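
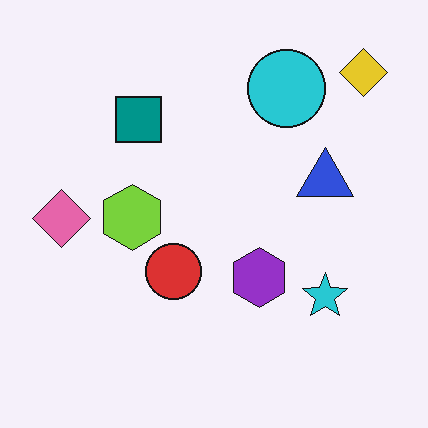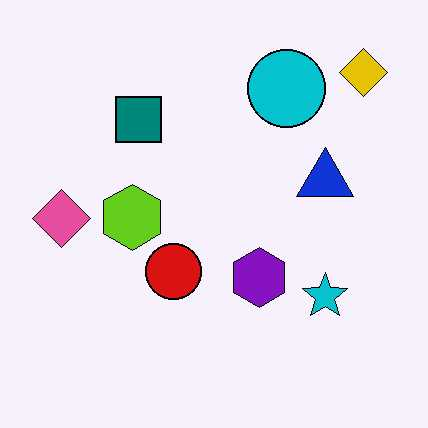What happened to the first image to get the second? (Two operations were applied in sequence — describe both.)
The image was given slightly increased contrast, then JPEG-compressed with visible artifacts.

Tones are pushed away from mid-grey across the whole image — a global contrast change. Blocky 8×8 compression artifacts appear around shape edges and the flat background shows ringing — characteristic JPEG degradation.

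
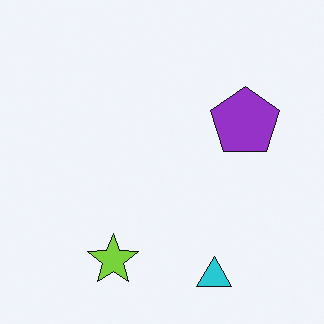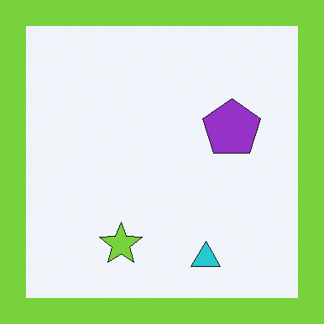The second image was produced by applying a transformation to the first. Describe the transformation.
Framed with a lime border.

A solid lime frame runs around the edge of the second image, with the content slightly shrunk inside it.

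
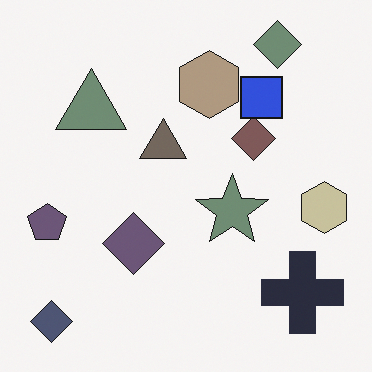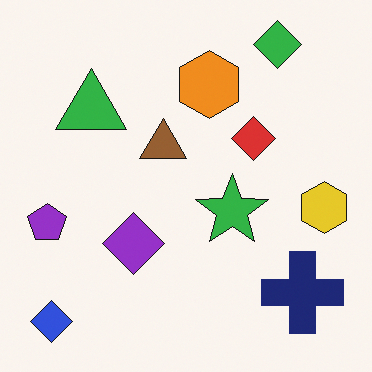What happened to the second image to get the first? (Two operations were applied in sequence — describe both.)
This is the original image heavily desaturated, then overlaid with an additional blue square.

All colors are more muted and greyish — a global saturation change. A blue square appears in the first image that is absent from the second.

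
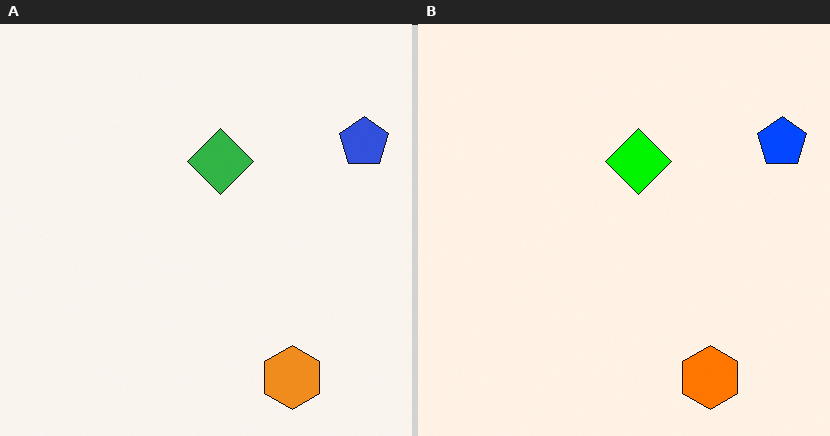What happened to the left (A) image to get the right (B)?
The right (B) image is the left (A) heavily oversaturated.

All colors are more vivid — a global saturation change.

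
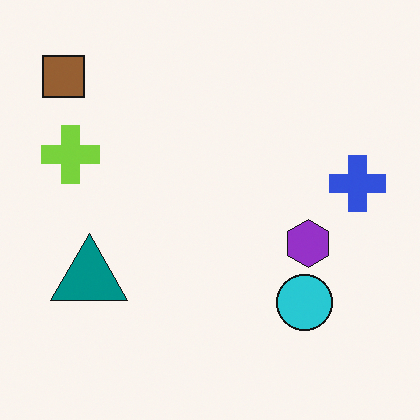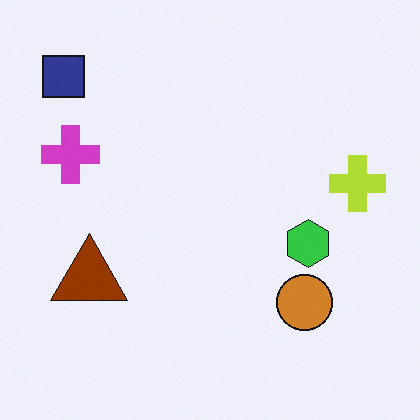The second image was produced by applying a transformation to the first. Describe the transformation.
The transformation is: hue-shifted through roughly half the color wheel.

Every shape's color has rotated by the same amount around the hue wheel — a uniform hue shift.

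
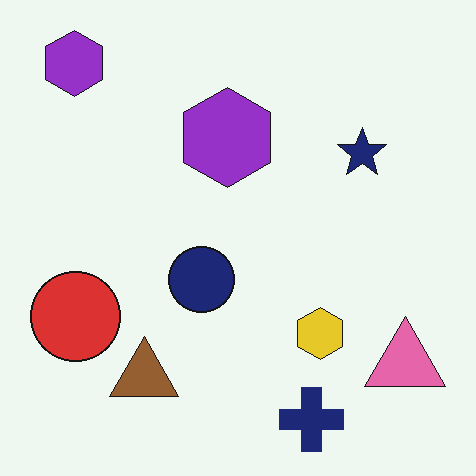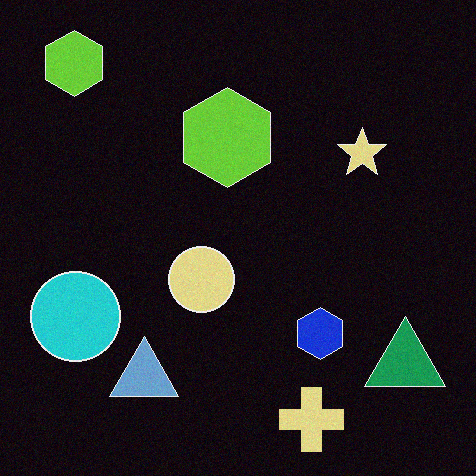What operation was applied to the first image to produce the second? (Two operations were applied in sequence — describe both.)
It was color-inverted (negative), then degraded with a light layer of grain.

The light background has become dark and every shape's color is its complement — a photographic negative. Random speckle covers the whole image, including the flat background.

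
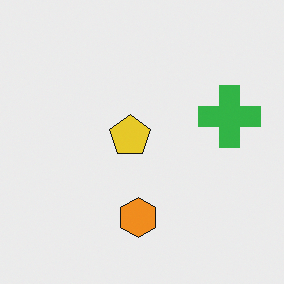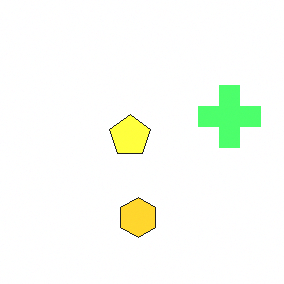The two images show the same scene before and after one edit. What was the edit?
Substantially brightened.

Every pixel — background and shapes alike — is uniformly brightened.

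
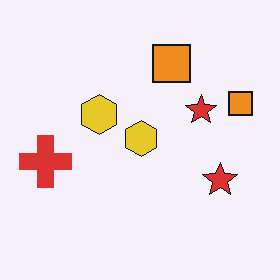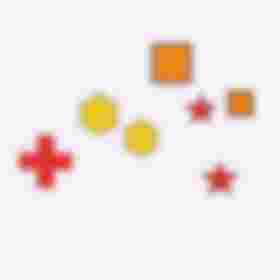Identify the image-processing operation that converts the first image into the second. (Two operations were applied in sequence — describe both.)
Noticeably gaussian-blurred, then degraded with heavy JPEG compression.

Shape edges and outlines are uniformly softened across the whole image. Blocky 8×8 compression artifacts appear around shape edges and the flat background shows ringing — characteristic JPEG degradation.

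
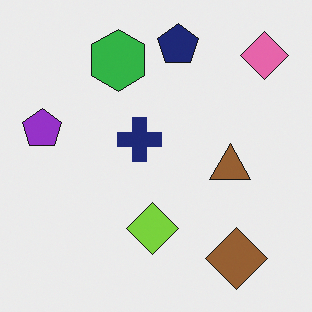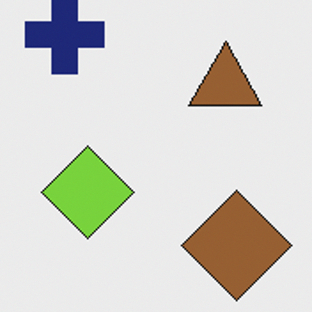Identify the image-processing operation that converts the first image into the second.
This is the original image cropped to a noticeably smaller region and rescaled.

The visible shapes are larger and the field of view is narrower; shapes near the original edges may be partly or wholly outside the frame — a crop-and-rescale.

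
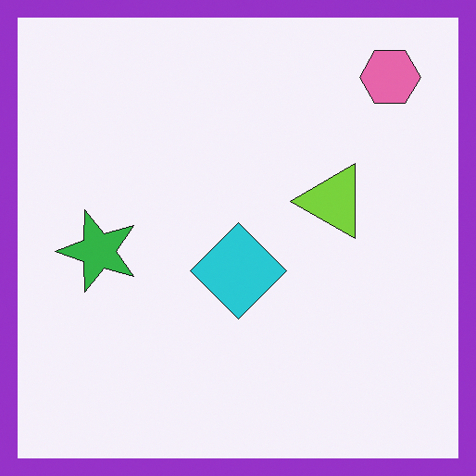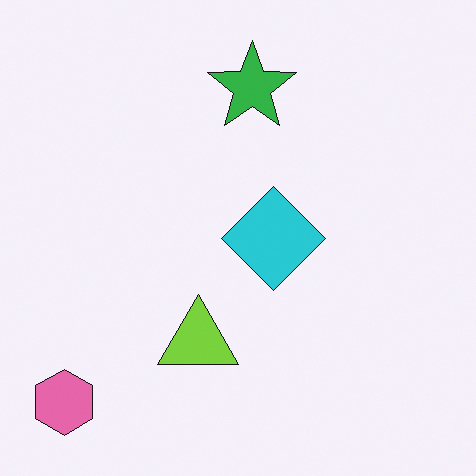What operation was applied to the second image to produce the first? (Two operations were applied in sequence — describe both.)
It was transposed (reflected across the top-left ↔ bottom-right diagonal), then framed with a purple border.

Shapes have swapped their row and column positions — what was in the top-right is now in the bottom-left — a diagonal reflection. A solid purple frame runs around the edge of the first image, with the content slightly shrunk inside it.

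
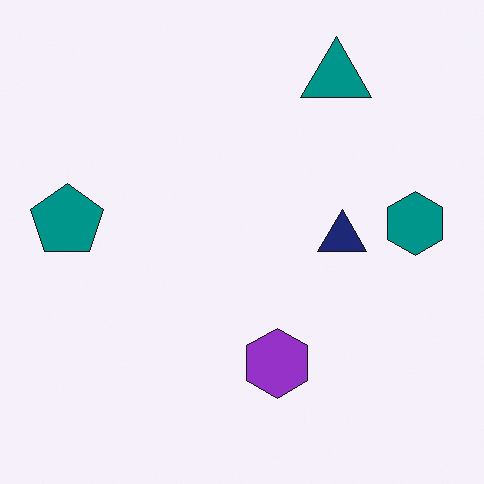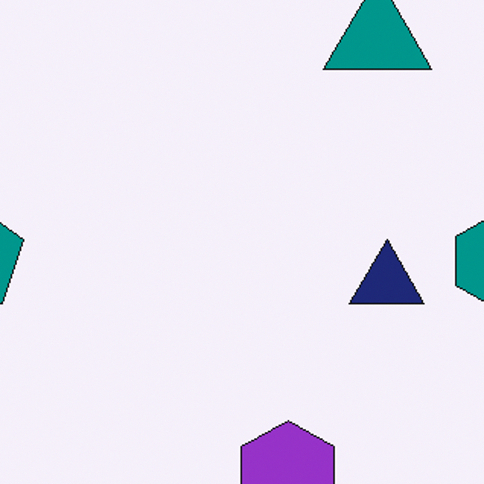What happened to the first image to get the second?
This is the original image cropped slightly and scaled back up.

The visible shapes are larger and the field of view is narrower; shapes near the original edges may be partly or wholly outside the frame — a crop-and-rescale.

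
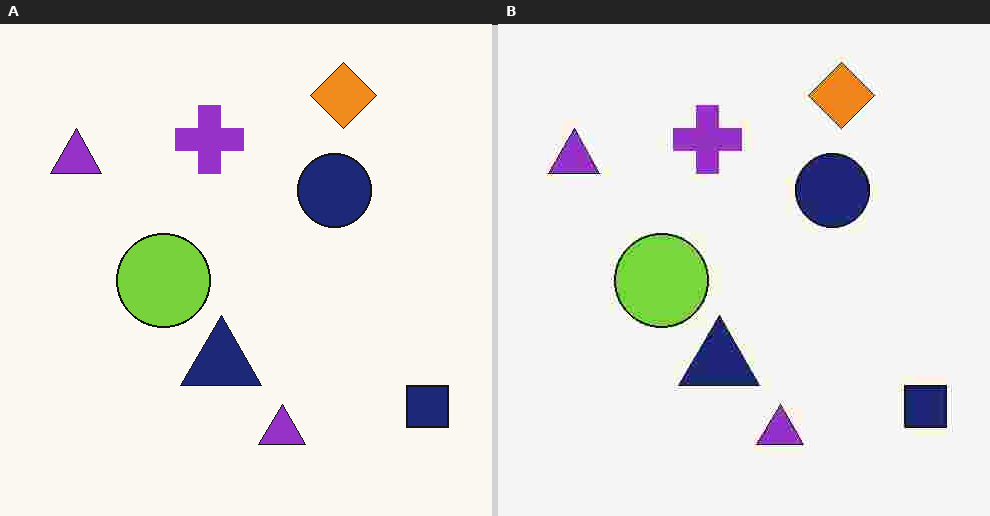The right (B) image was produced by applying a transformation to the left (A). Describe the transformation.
The transformation is: heavily JPEG-compressed with obvious blocking artifacts.

Blocky 8×8 compression artifacts appear around shape edges and the flat background shows ringing — characteristic JPEG degradation.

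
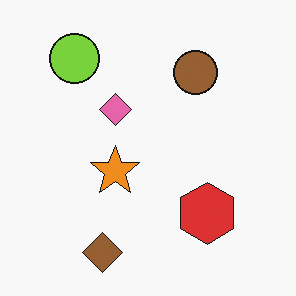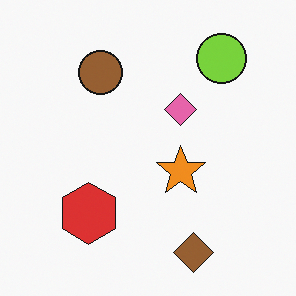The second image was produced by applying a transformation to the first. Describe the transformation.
The second image is the first flipped horizontally (left ↔ right).

The lime circle is in the top-left of the first image and the top-right of the second — shapes on opposite sides of the vertical midline have swapped in a mirror flip.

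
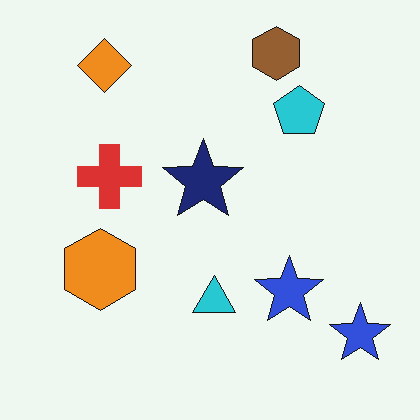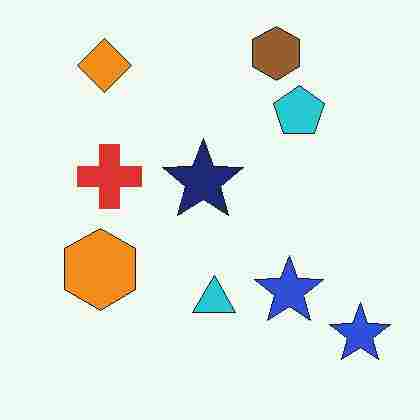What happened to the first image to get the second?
The second image is the first degraded with heavy JPEG compression.

Blocky 8×8 compression artifacts appear around shape edges and the flat background shows ringing — characteristic JPEG degradation.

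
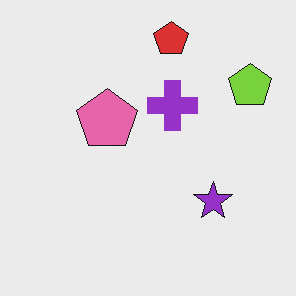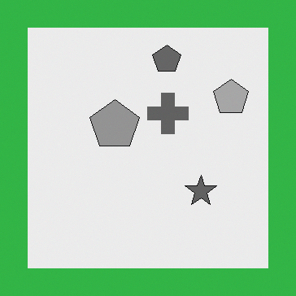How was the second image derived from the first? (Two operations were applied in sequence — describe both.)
The transformation is: converted to grayscale, then framed with a green border.

All color is removed — every shape is now a shade of grey. A solid green frame runs around the edge of the second image, with the content slightly shrunk inside it.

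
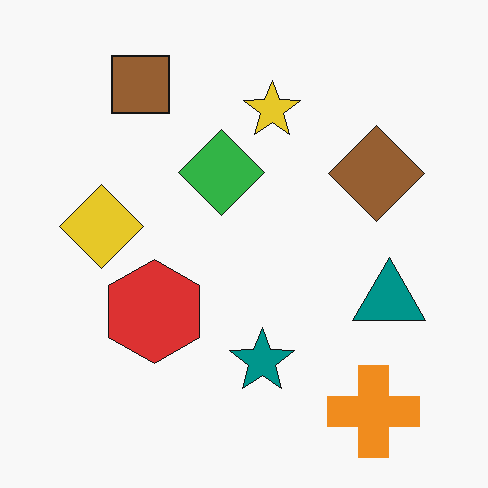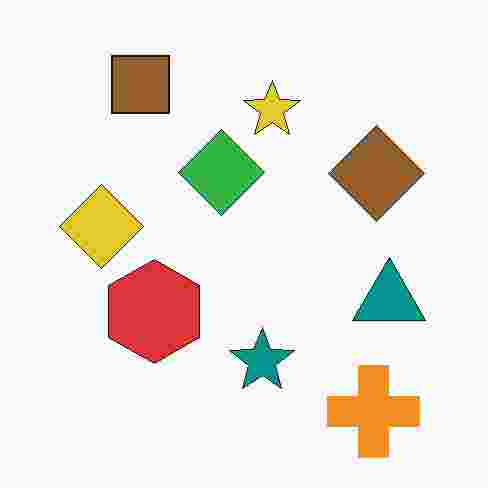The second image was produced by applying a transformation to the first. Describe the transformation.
It was degraded with heavy JPEG compression.

Blocky 8×8 compression artifacts appear around shape edges and the flat background shows ringing — characteristic JPEG degradation.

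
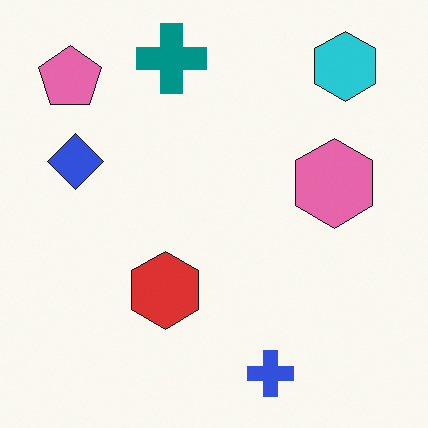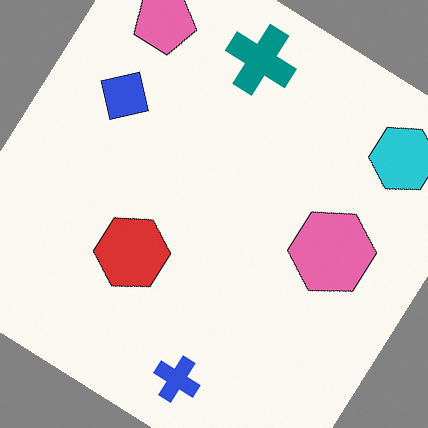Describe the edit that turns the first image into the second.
This is the original image rotated clockwise by a large amount — several tens of degrees.

Every shape is tilted by the same angle and the image corners show triangular fill wedges — a whole-image rotation by a non-right angle.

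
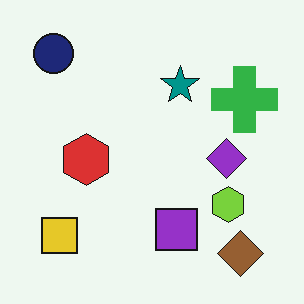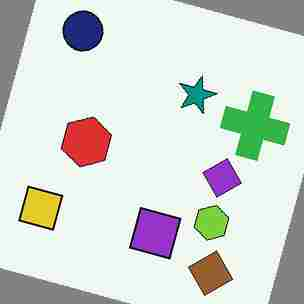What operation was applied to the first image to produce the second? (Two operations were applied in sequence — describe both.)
This is the original image rotated clockwise by a moderate amount, then degraded with heavy JPEG compression.

Every shape is tilted by the same angle and the image corners show triangular fill wedges — a whole-image rotation by a non-right angle. Blocky 8×8 compression artifacts appear around shape edges and the flat background shows ringing — characteristic JPEG degradation.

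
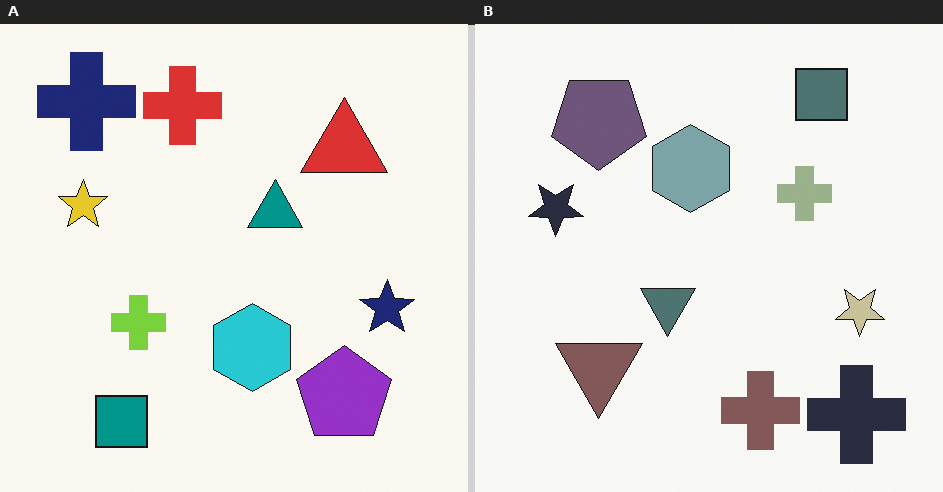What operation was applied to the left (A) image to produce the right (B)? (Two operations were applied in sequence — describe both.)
It was rotated 180°, then heavily desaturated.

The navy cross sits in the top-left of the left (A) image and the bottom-right of the right (B) — consistent with a whole-image 180° rotation. All colors are more muted and greyish — a global saturation change.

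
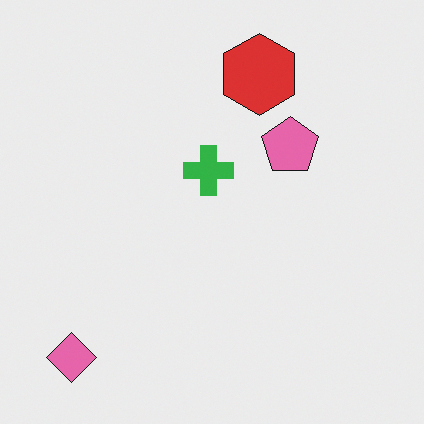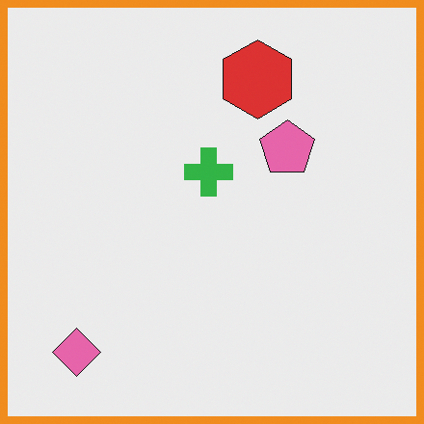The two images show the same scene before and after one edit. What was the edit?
Framed with a orange border.

A solid orange frame runs around the edge of the second image, with the content slightly shrunk inside it.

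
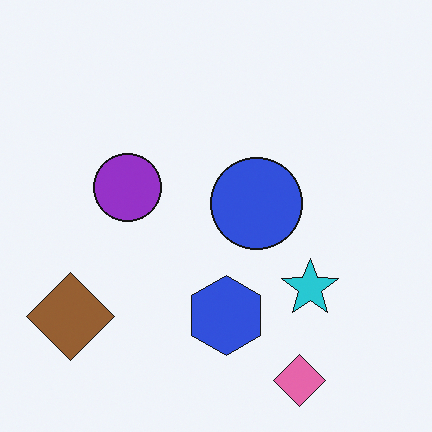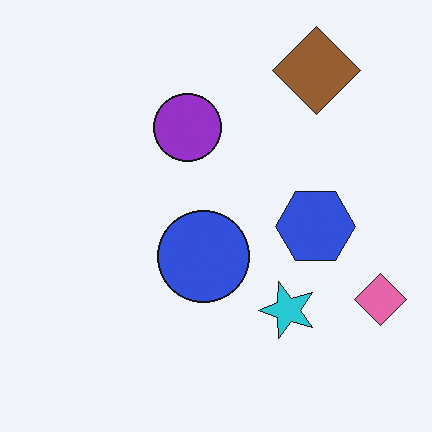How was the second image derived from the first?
The transformation is: transposed (reflected across the top-left ↔ bottom-right diagonal).

Shapes have swapped their row and column positions — what was in the top-right is now in the bottom-left — a diagonal reflection.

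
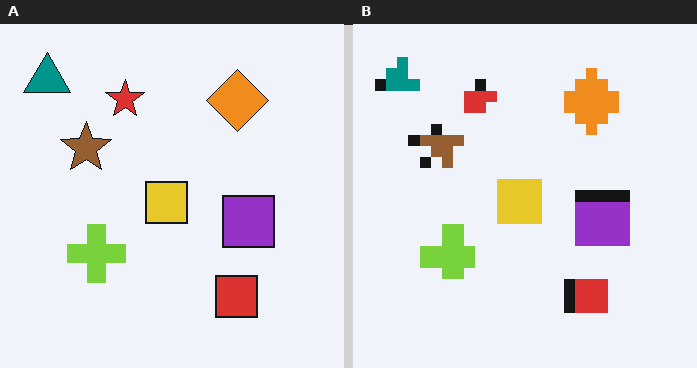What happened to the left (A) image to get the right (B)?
It was heavily pixelated into large blocks.

Shapes are reduced to large square blocks; fine edges and outlines are lost — a downscale-then-upscale (mosaic) effect.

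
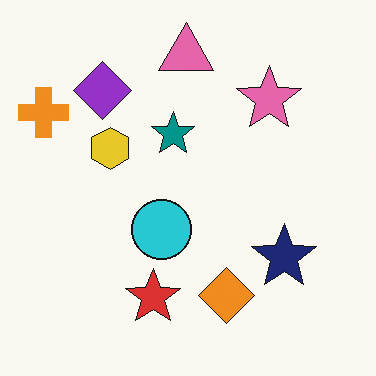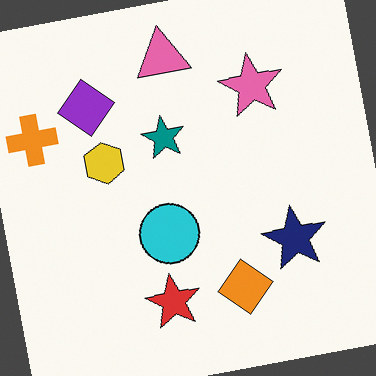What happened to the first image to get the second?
The image was rotated counter-clockwise by a few degrees.

Every shape is tilted by the same angle and the image corners show triangular fill wedges — a whole-image rotation by a non-right angle.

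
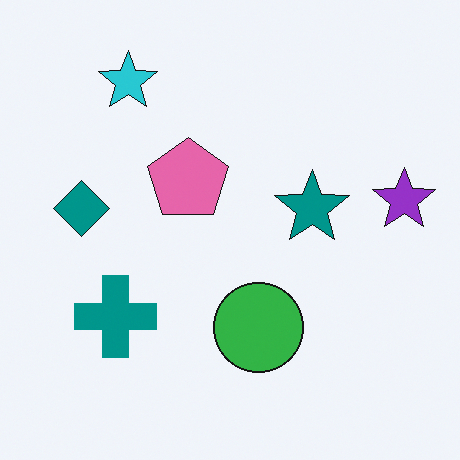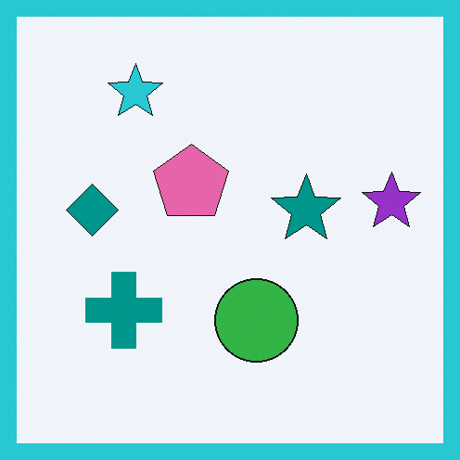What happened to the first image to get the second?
The transformation is: framed with a cyan border.

A solid cyan frame runs around the edge of the second image, with the content slightly shrunk inside it.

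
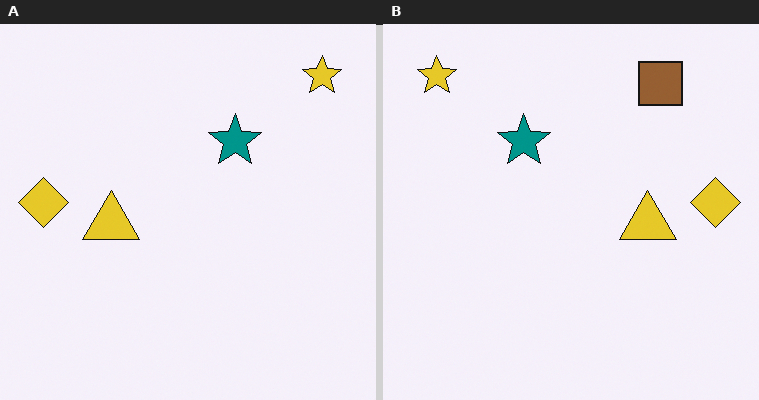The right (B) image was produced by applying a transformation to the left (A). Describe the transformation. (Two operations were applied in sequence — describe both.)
The right (B) image is the left (A) flipped horizontally (left ↔ right), then overlaid with an additional brown square.

The yellow diamond is in the left of the left (A) image and the right of the right (B) — shapes on opposite sides of the vertical midline have swapped in a mirror flip. A brown square appears in the right (B) image that is absent from the left (A).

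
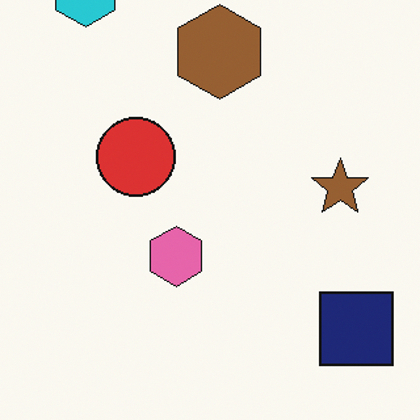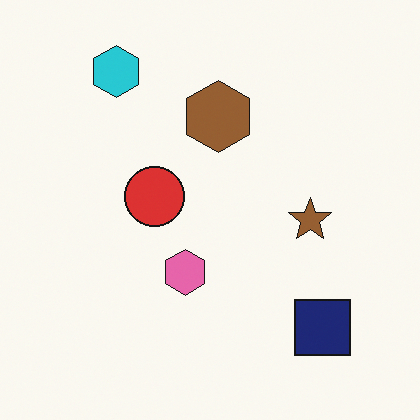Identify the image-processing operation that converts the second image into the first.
The first image is the second cropped slightly and scaled back up.

The visible shapes are larger and the field of view is narrower; shapes near the original edges may be partly or wholly outside the frame — a crop-and-rescale.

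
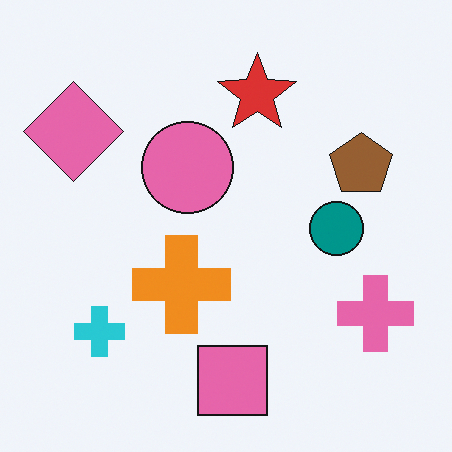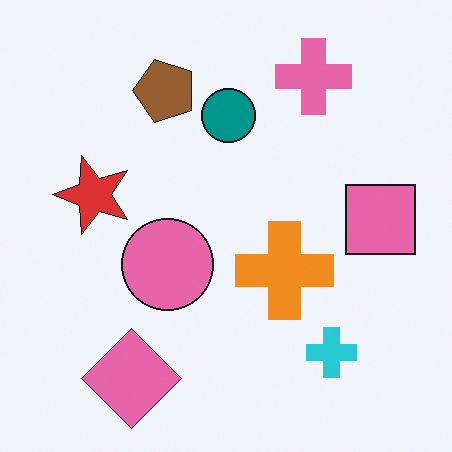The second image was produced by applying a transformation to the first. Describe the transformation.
The image was rotated 90° counter-clockwise.

The pink diamond sits in the top-left of the first image and the bottom-left of the second — consistent with a whole-image 90° counter-clockwise rotation.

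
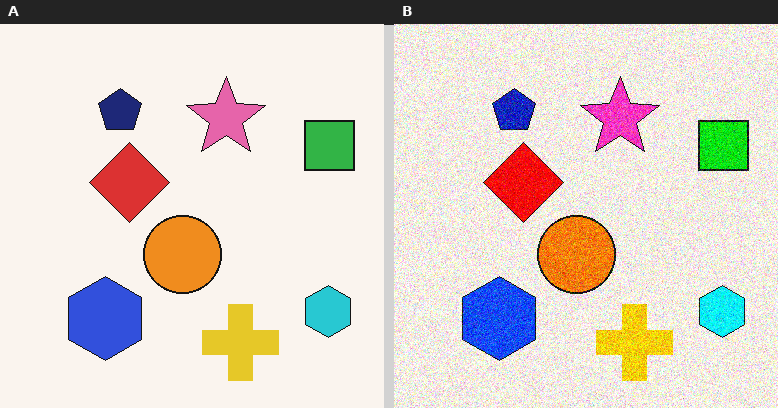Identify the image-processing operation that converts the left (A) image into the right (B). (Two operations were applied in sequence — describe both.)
It was made much more vivid (saturation change), then degraded with a thick layer of grain.

All colors are more vivid — a global saturation change. Random speckle covers the whole image, including the flat background.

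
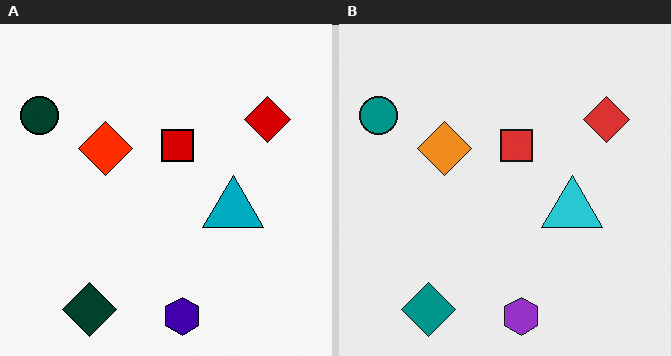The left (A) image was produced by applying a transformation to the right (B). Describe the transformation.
This is the original image given much higher contrast.

Tones are pushed away from mid-grey across the whole image — a global contrast change.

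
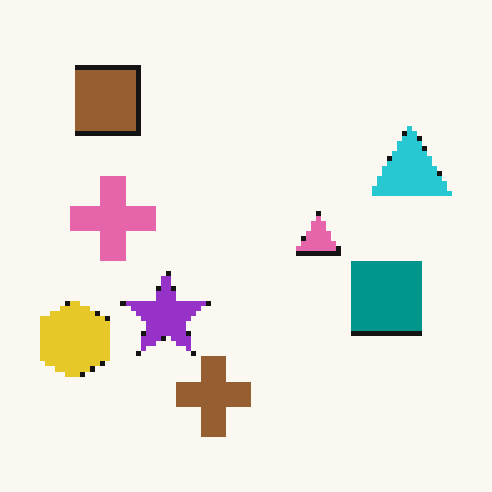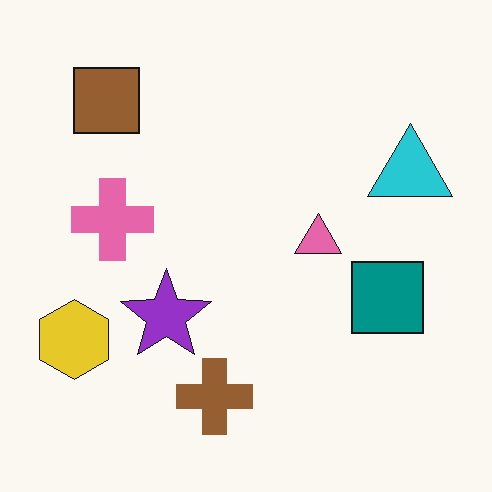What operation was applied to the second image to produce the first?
The first image is the second lightly pixelated (a mild mosaic effect).

Shapes are reduced to large square blocks; fine edges and outlines are lost — a downscale-then-upscale (mosaic) effect.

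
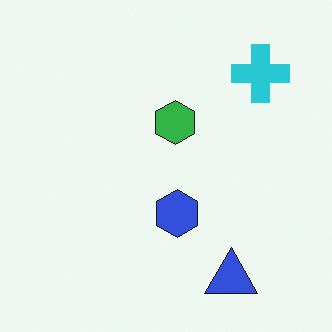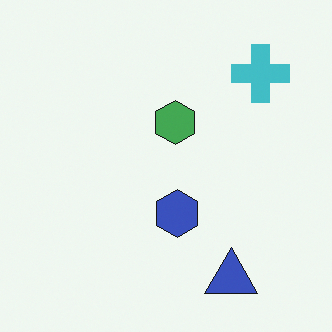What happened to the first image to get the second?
This is the original image slightly desaturated.

All colors are more muted and greyish — a global saturation change.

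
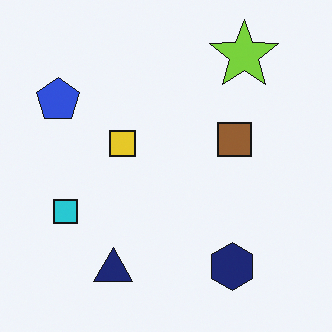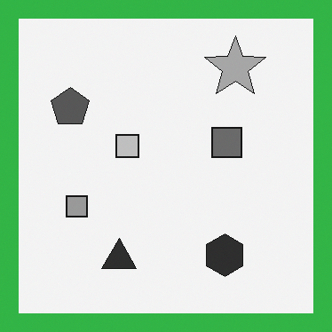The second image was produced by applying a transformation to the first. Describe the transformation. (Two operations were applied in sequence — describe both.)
The transformation is: converted to grayscale, then framed with a green border.

All color is removed — every shape is now a shade of grey. A solid green frame runs around the edge of the second image, with the content slightly shrunk inside it.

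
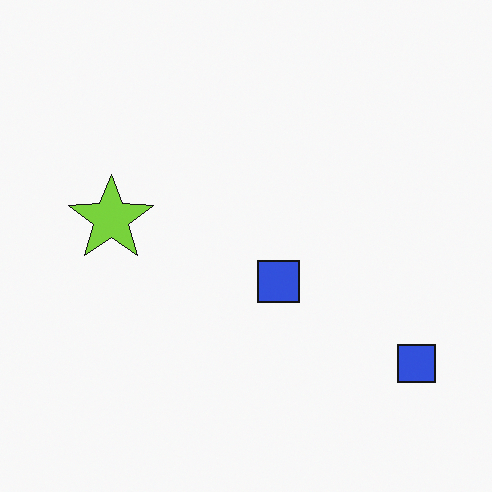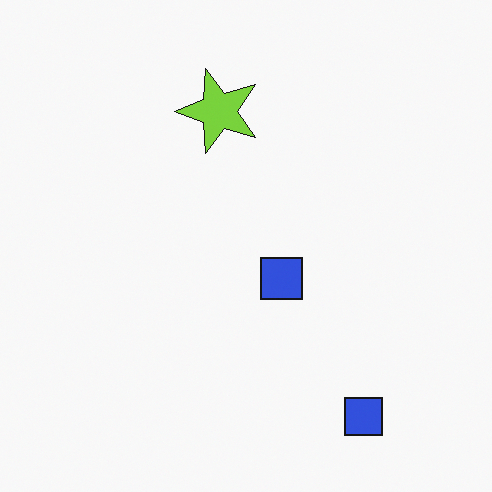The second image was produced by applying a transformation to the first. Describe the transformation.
Transposed (reflected across the top-left ↔ bottom-right diagonal).

Shapes have swapped their row and column positions — what was in the top-right is now in the bottom-left — a diagonal reflection.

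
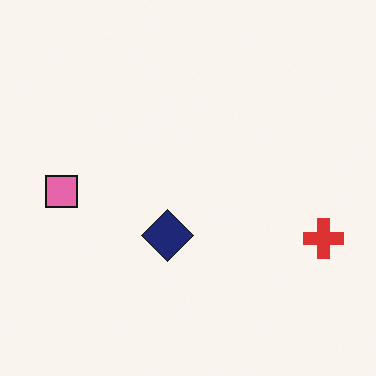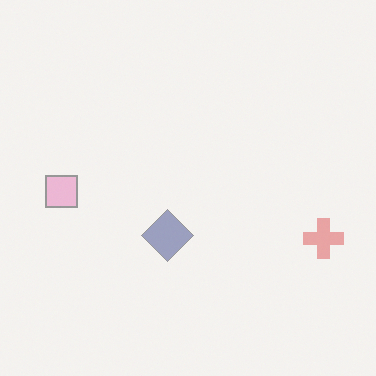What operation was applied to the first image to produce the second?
It was washed out (contrast reduced).

Tones are pushed toward mid-grey across the whole image — a global contrast change.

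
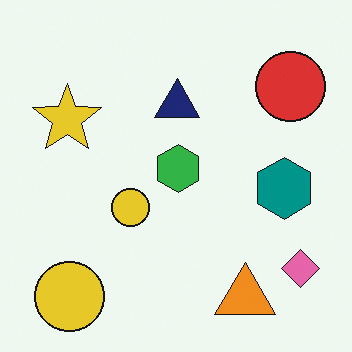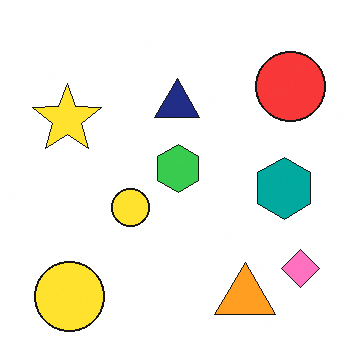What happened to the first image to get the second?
The second image is the first brightened a little.

Every pixel — background and shapes alike — is uniformly brightened.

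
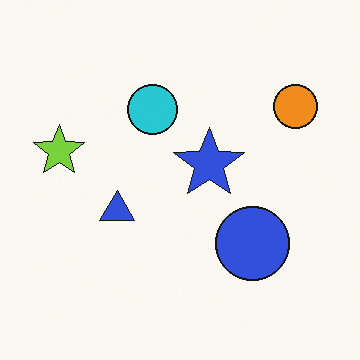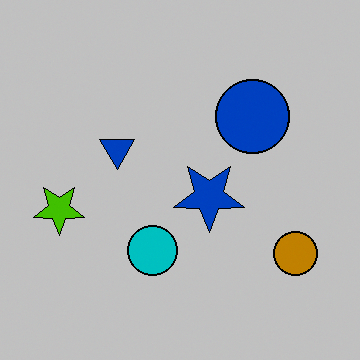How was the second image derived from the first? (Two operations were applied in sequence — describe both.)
Aggressively posterized, then flipped vertically (top ↔ bottom).

Each flat color has snapped to a coarser quantized level — most visibly, the near-white background has dropped to a flat grey. The orange circle is in the top-right of the first image and the bottom-right of the second — shapes on opposite sides of the horizontal midline have swapped in a mirror flip.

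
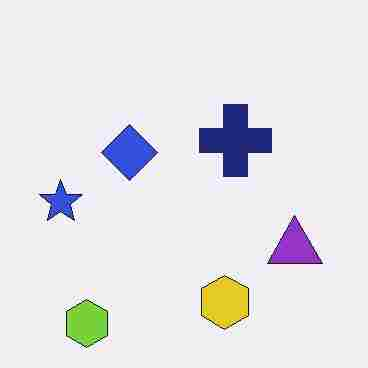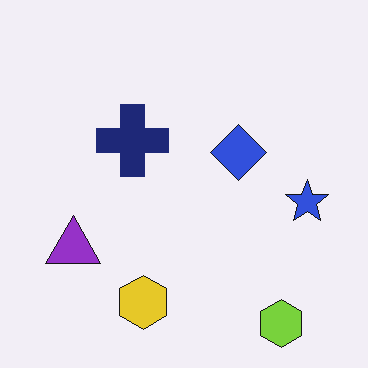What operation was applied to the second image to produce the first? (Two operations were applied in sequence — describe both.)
This is the original image flipped horizontally (left ↔ right), then degraded with heavy JPEG compression.

The blue star is in the right of the second image and the left of the first — shapes on opposite sides of the vertical midline have swapped in a mirror flip. Blocky 8×8 compression artifacts appear around shape edges and the flat background shows ringing — characteristic JPEG degradation.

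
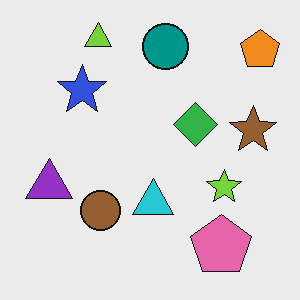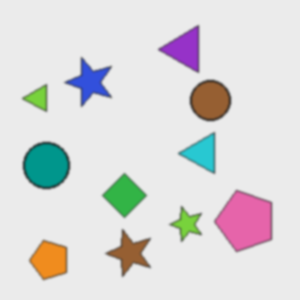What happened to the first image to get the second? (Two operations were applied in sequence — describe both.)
Transposed (reflected across the top-left ↔ bottom-right diagonal), then given a subtle gaussian blur.

Shapes have swapped their row and column positions — what was in the top-right is now in the bottom-left — a diagonal reflection. Shape edges and outlines are uniformly softened across the whole image.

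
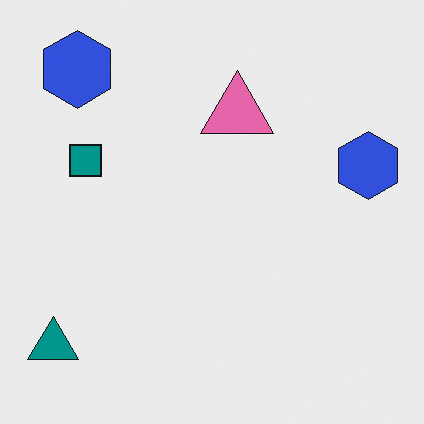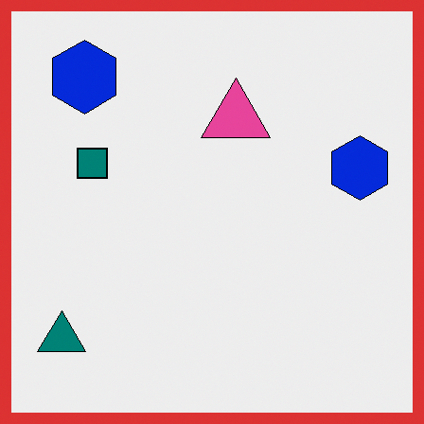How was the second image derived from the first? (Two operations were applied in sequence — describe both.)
The transformation is: given slightly increased contrast, then framed with a red border.

Tones are pushed away from mid-grey across the whole image — a global contrast change. A solid red frame runs around the edge of the second image, with the content slightly shrunk inside it.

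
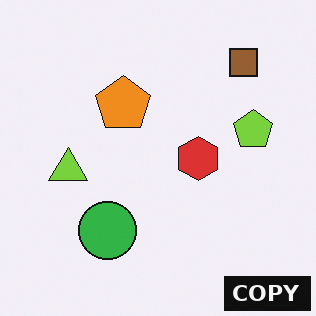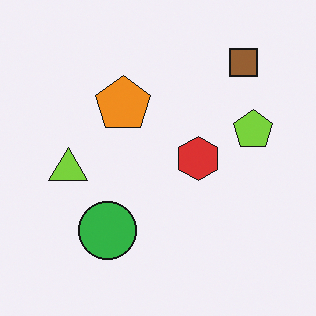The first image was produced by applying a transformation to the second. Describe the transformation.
The first image is the second watermarked with the text "COPY" in the lower-right corner.

A dark label reading "COPY" appears in the lower-right corner.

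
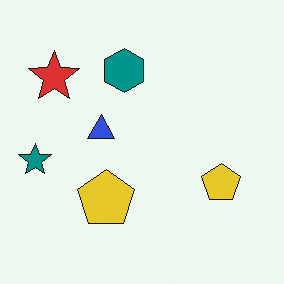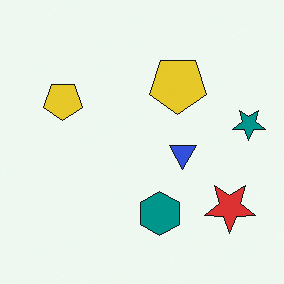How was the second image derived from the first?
The image was rotated 180°.

The red star sits in the top-left of the first image and the bottom-right of the second — consistent with a whole-image 180° rotation.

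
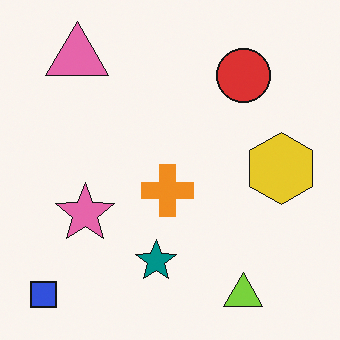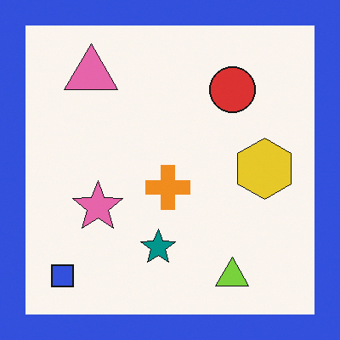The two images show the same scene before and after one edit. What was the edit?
Framed with a blue border.

A solid blue frame runs around the edge of the second image, with the content slightly shrunk inside it.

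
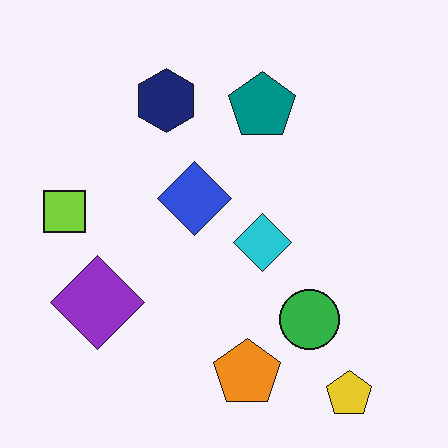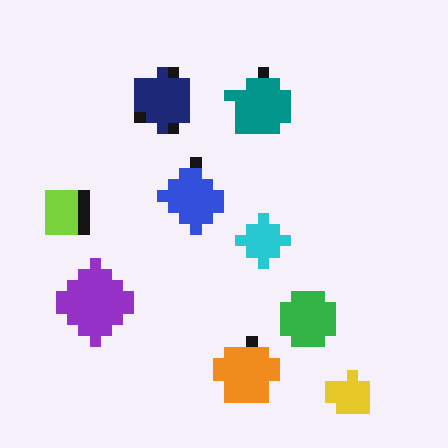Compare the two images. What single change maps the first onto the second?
This is the original image coarsely pixelated.

Shapes are reduced to large square blocks; fine edges and outlines are lost — a downscale-then-upscale (mosaic) effect.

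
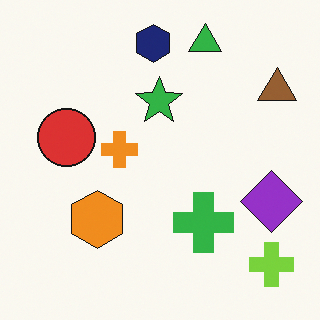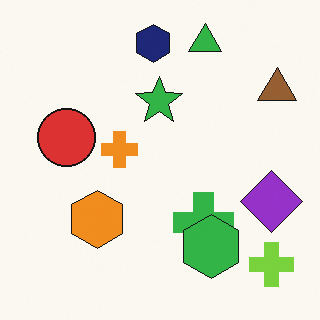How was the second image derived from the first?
The second image is the first overlaid with an additional green hexagon.

A green hexagon appears in the second image that is absent from the first.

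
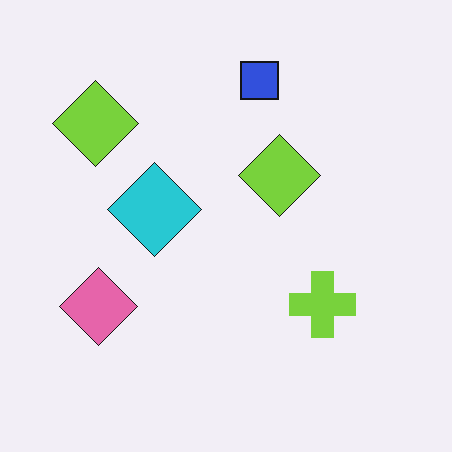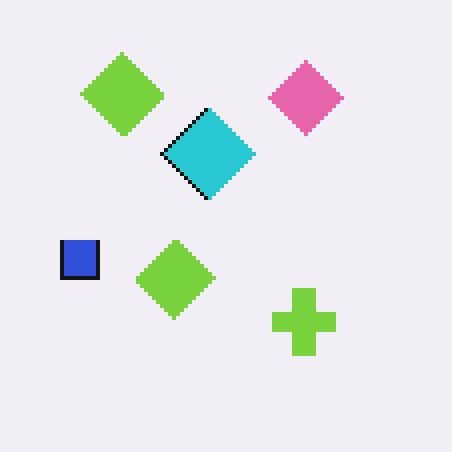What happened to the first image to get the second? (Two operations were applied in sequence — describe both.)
Lightly pixelated (a mild mosaic effect), then transposed (reflected across the top-left ↔ bottom-right diagonal).

Shapes are reduced to large square blocks; fine edges and outlines are lost — a downscale-then-upscale (mosaic) effect. Shapes have swapped their row and column positions — what was in the top-right is now in the bottom-left — a diagonal reflection.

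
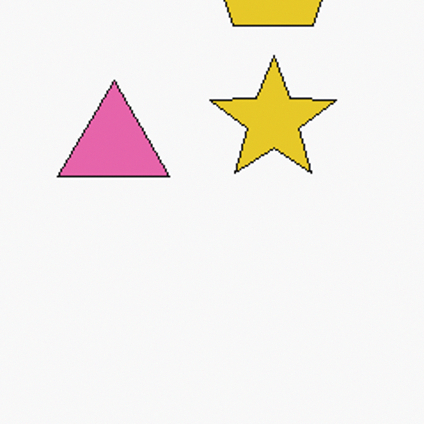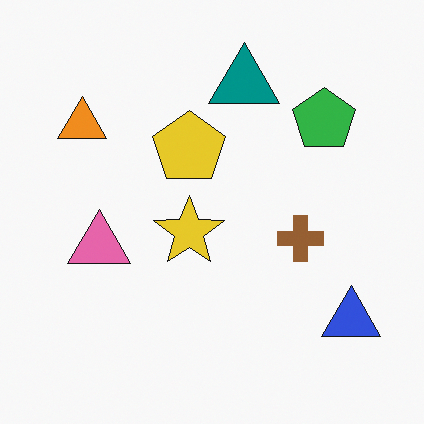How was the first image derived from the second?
It was cropped to a noticeably smaller region and rescaled.

The visible shapes are larger and the field of view is narrower; shapes near the original edges may be partly or wholly outside the frame — a crop-and-rescale.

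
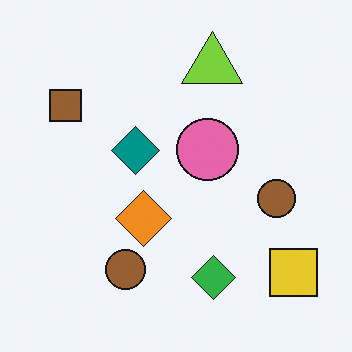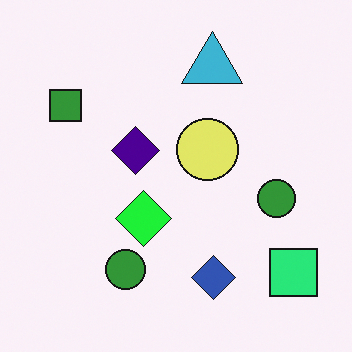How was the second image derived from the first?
It was hue-shifted noticeably.

Every shape's color has rotated by the same amount around the hue wheel — a uniform hue shift.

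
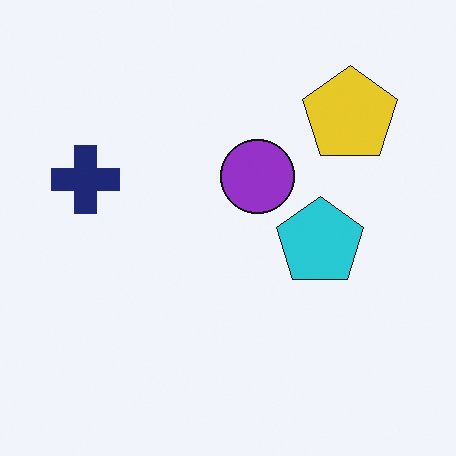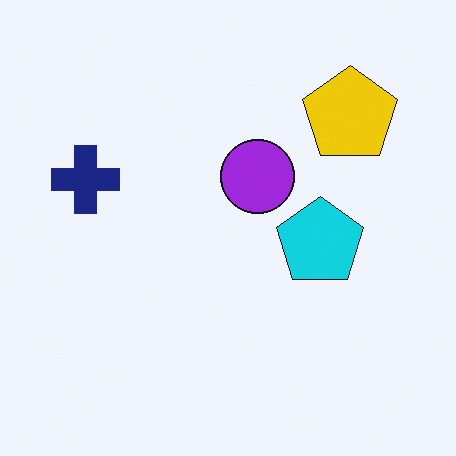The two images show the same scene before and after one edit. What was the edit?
It was slightly oversaturated.

All colors are more vivid — a global saturation change.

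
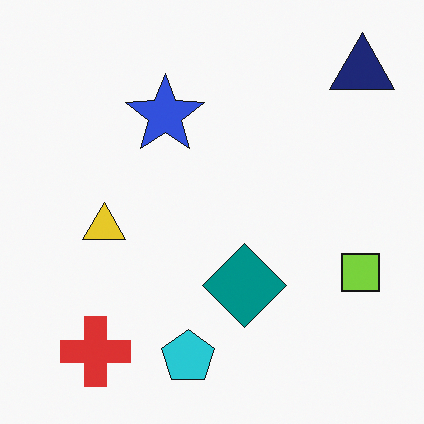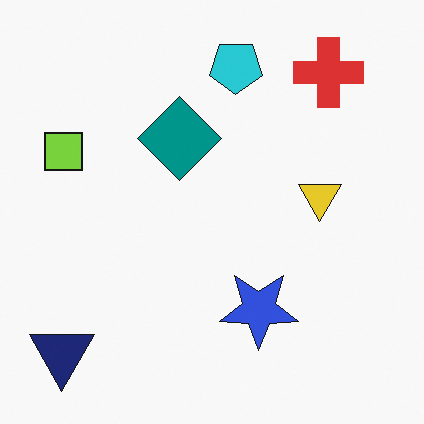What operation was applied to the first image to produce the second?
The image was rotated 180°.

The navy triangle sits in the top-right of the first image and the bottom-left of the second — consistent with a whole-image 180° rotation.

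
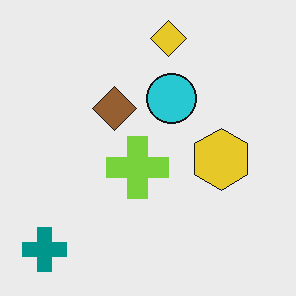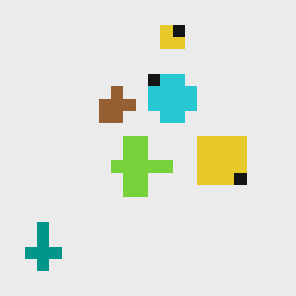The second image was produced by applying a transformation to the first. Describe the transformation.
The transformation is: coarsely pixelated.

Shapes are reduced to large square blocks; fine edges and outlines are lost — a downscale-then-upscale (mosaic) effect.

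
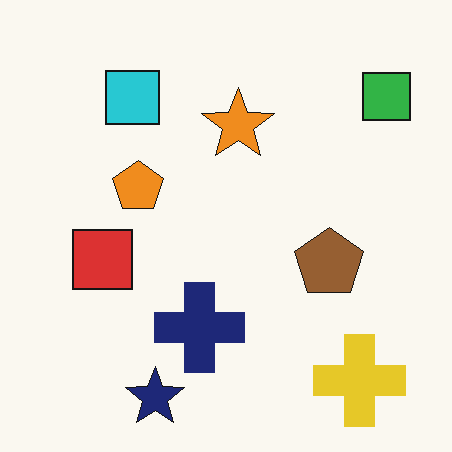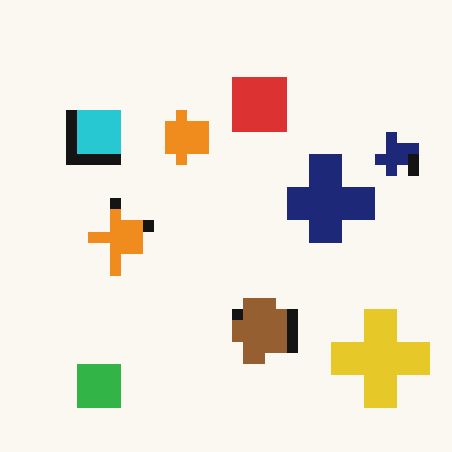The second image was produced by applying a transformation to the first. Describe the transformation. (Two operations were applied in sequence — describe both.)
The transformation is: heavily pixelated into large blocks, then transposed (reflected across the top-left ↔ bottom-right diagonal).

Shapes are reduced to large square blocks; fine edges and outlines are lost — a downscale-then-upscale (mosaic) effect. Shapes have swapped their row and column positions — what was in the top-right is now in the bottom-left — a diagonal reflection.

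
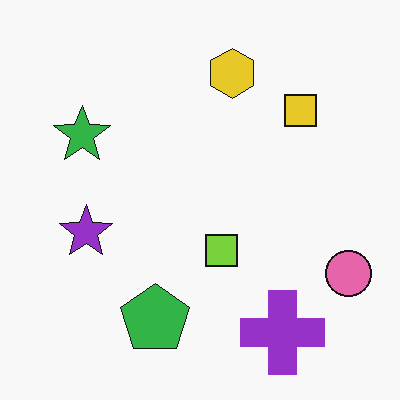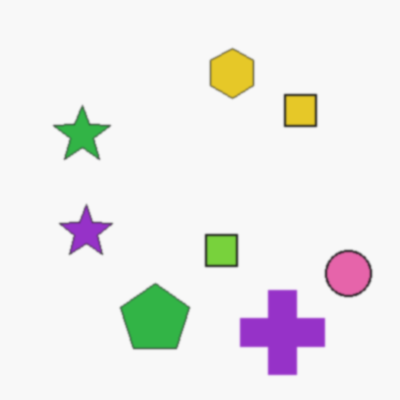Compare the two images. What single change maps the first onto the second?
It was lightly blurred.

Shape edges and outlines are uniformly softened across the whole image.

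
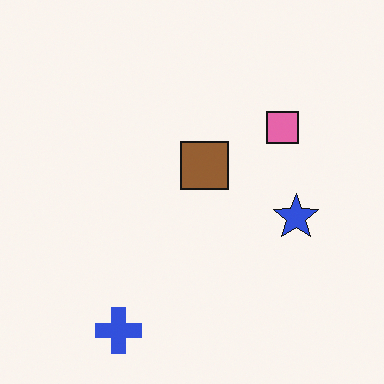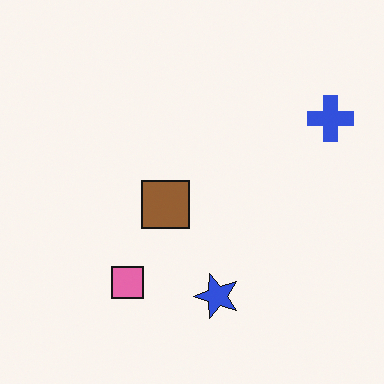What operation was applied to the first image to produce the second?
Transposed (reflected across the top-left ↔ bottom-right diagonal).

Shapes have swapped their row and column positions — what was in the top-right is now in the bottom-left — a diagonal reflection.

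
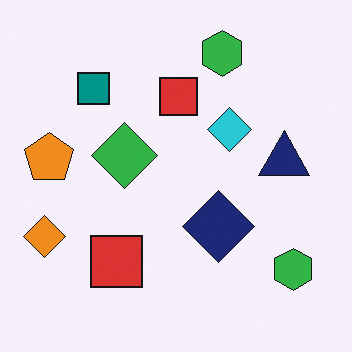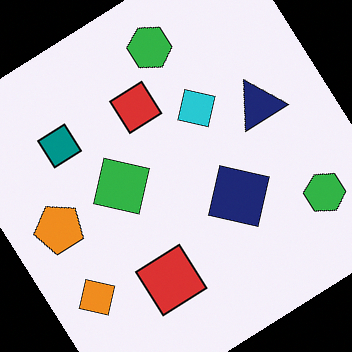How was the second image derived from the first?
Rotated counter-clockwise by a large amount — several tens of degrees.

Every shape is tilted by the same angle and the image corners show triangular fill wedges — a whole-image rotation by a non-right angle.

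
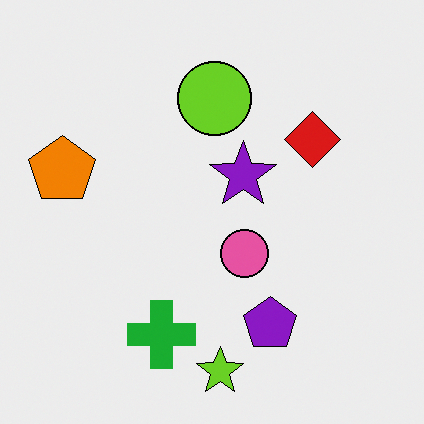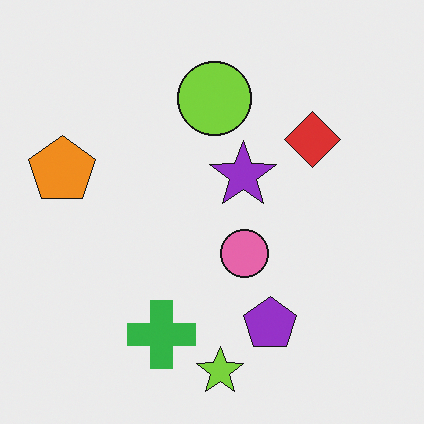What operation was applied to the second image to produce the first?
It was given slightly increased contrast.

Tones are pushed away from mid-grey across the whole image — a global contrast change.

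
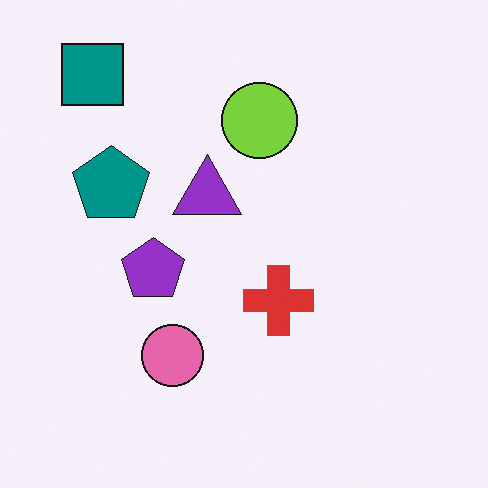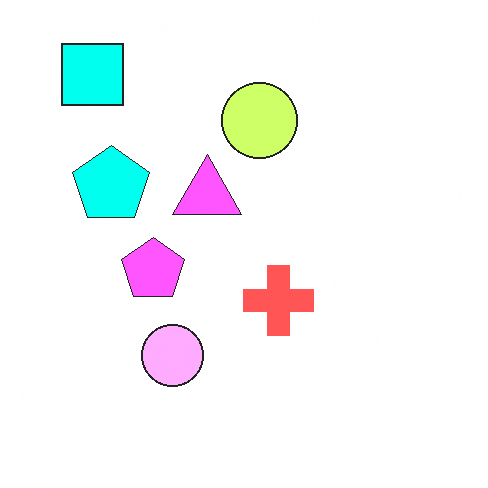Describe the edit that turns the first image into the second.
It was substantially brightened.

Every pixel — background and shapes alike — is uniformly brightened.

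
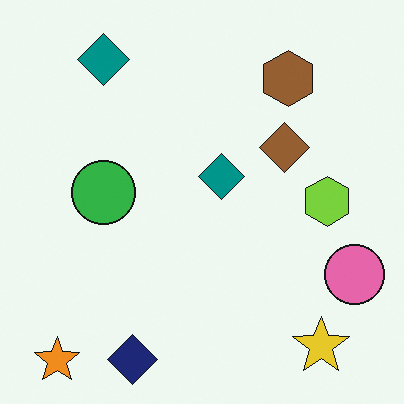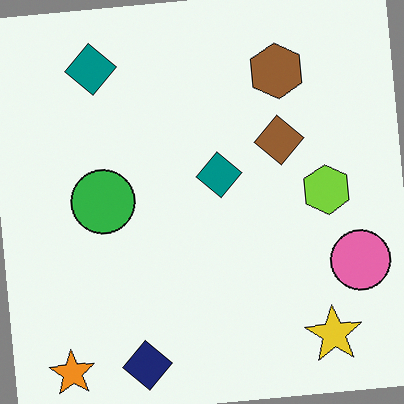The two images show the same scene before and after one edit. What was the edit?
It was rotated counter-clockwise by a small amount.

Every shape is tilted by the same angle and the image corners show triangular fill wedges — a whole-image rotation by a non-right angle.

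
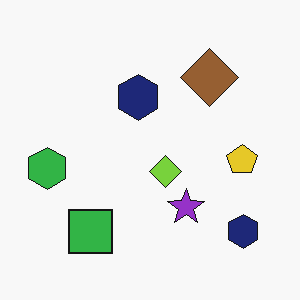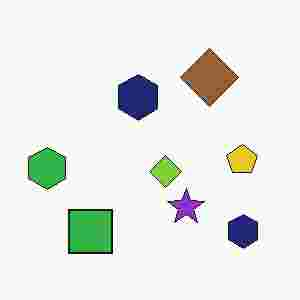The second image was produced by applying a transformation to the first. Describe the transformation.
This is the original image heavily JPEG-compressed with obvious blocking artifacts.

Blocky 8×8 compression artifacts appear around shape edges and the flat background shows ringing — characteristic JPEG degradation.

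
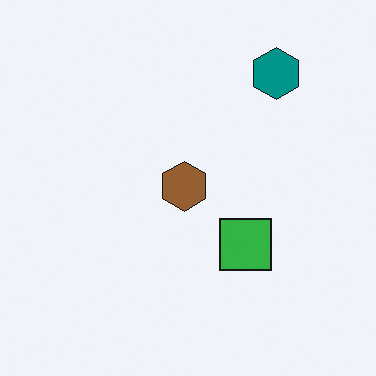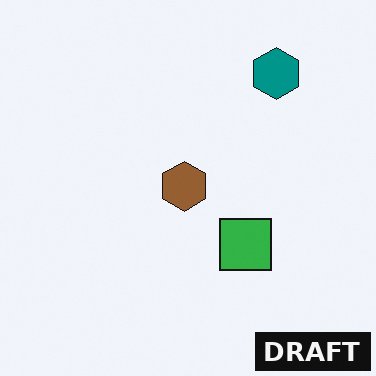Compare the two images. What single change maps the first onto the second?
It was watermarked with the text "DRAFT" in the lower-right corner.

A dark label reading "DRAFT" appears in the lower-right corner.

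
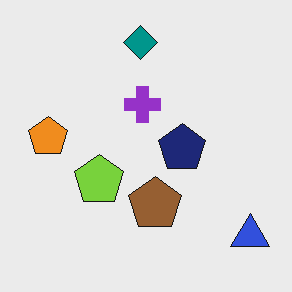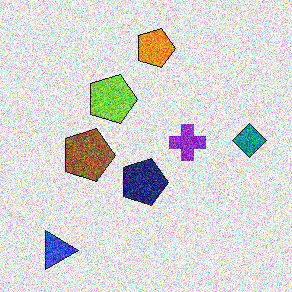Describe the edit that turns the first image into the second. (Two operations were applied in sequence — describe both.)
The image was degraded with strong gaussian noise, then rotated 90° clockwise.

Random speckle covers the whole image, including the flat background. The blue triangle sits in the bottom-right of the first image and the bottom-left of the second — consistent with a whole-image 90° clockwise rotation.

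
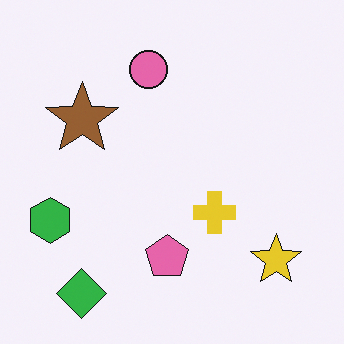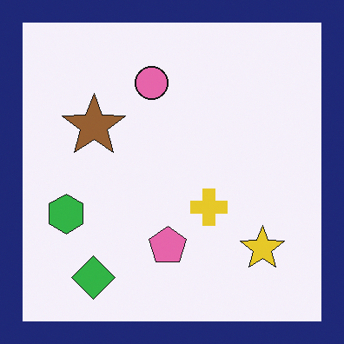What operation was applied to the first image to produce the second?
Framed with a navy border.

A solid navy frame runs around the edge of the second image, with the content slightly shrunk inside it.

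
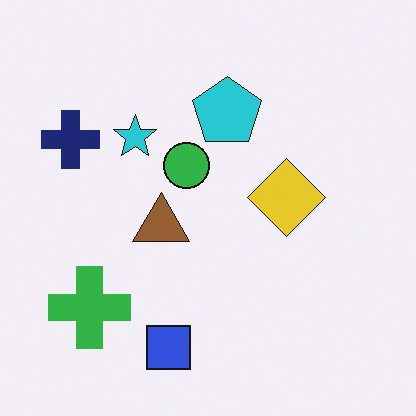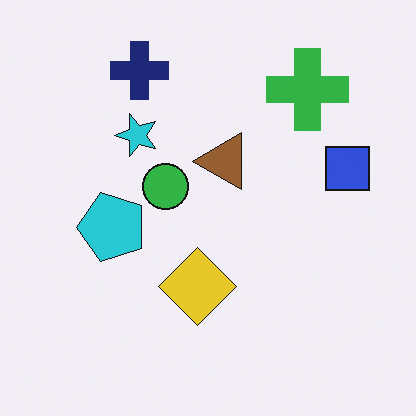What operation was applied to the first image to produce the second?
It was transposed (reflected across the top-left ↔ bottom-right diagonal).

Shapes have swapped their row and column positions — what was in the top-right is now in the bottom-left — a diagonal reflection.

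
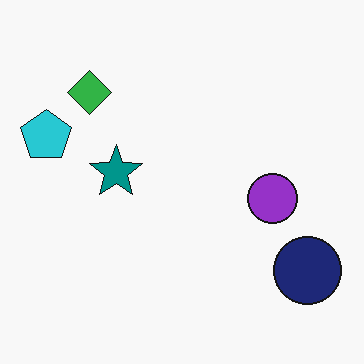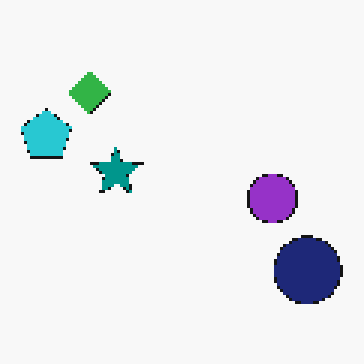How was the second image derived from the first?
The image was mildly pixelated.

Shapes are reduced to large square blocks; fine edges and outlines are lost — a downscale-then-upscale (mosaic) effect.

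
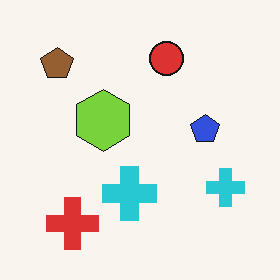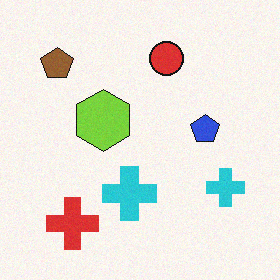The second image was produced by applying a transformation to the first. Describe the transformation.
It was degraded with subtle gaussian noise.

Random speckle covers the whole image, including the flat background.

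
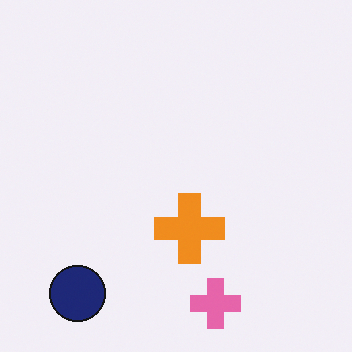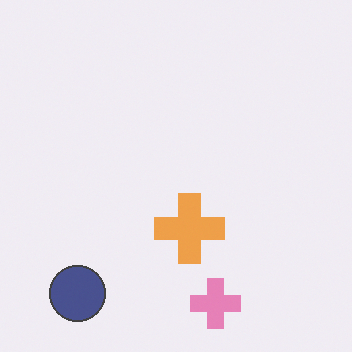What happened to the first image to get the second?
This is the original image given slightly reduced contrast.

Tones are pushed toward mid-grey across the whole image — a global contrast change.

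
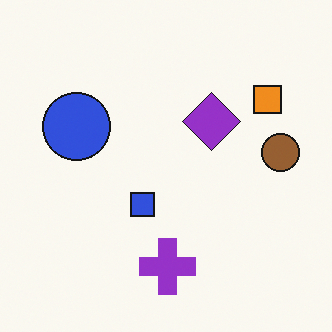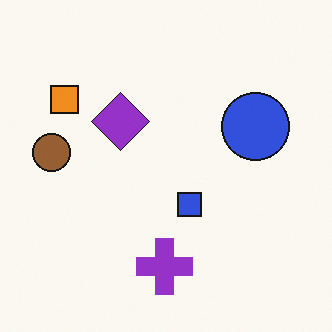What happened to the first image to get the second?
It was flipped horizontally (left ↔ right).

The brown circle is in the right of the first image and the left of the second — shapes on opposite sides of the vertical midline have swapped in a mirror flip.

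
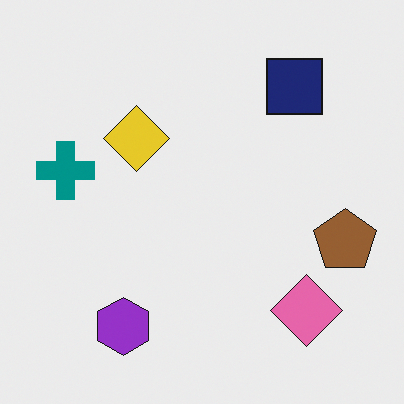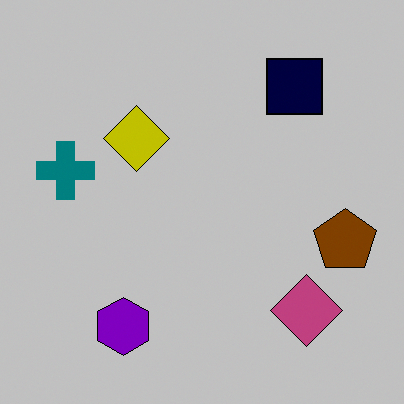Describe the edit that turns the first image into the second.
The image was aggressively posterized.

Each flat color has snapped to a coarser quantized level — most visibly, the near-white background has dropped to a flat grey.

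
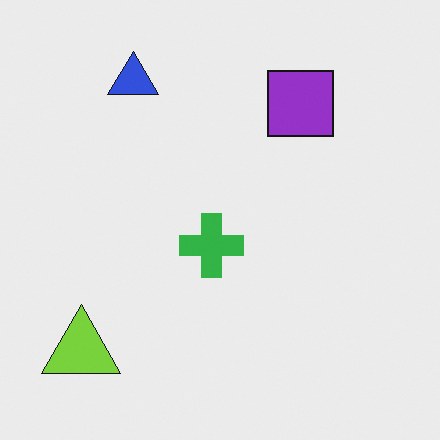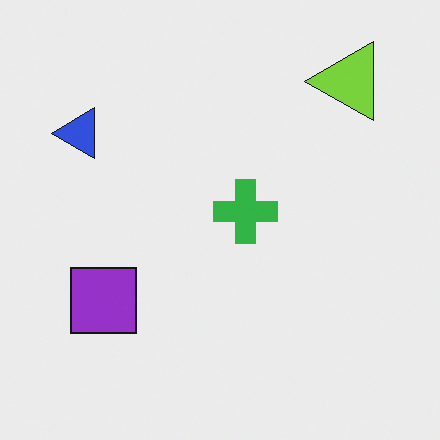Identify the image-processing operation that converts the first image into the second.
This is the original image transposed (reflected across the top-left ↔ bottom-right diagonal).

Shapes have swapped their row and column positions — what was in the top-right is now in the bottom-left — a diagonal reflection.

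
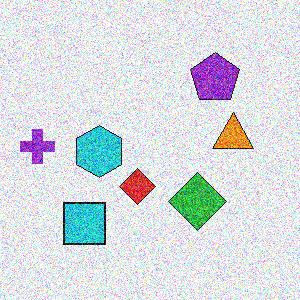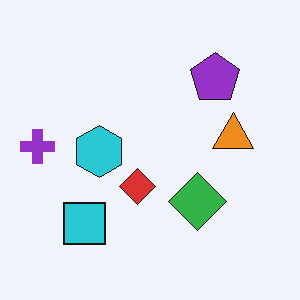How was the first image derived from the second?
Degraded with strong gaussian noise.

Random speckle covers the whole image, including the flat background.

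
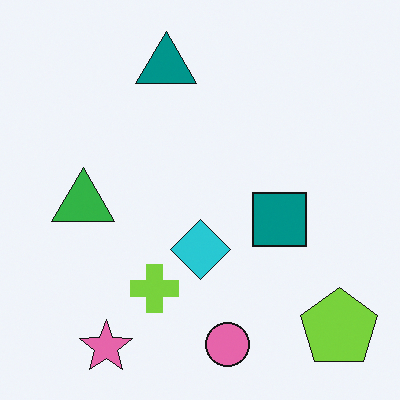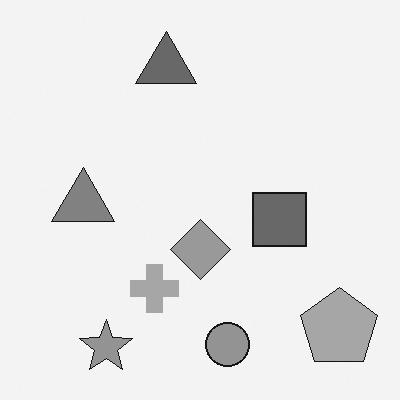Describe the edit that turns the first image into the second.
The transformation is: converted to grayscale.

All color is removed — every shape is now a shade of grey.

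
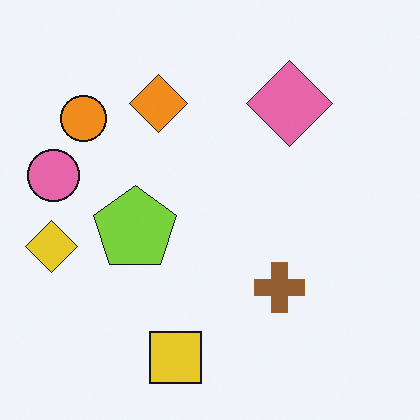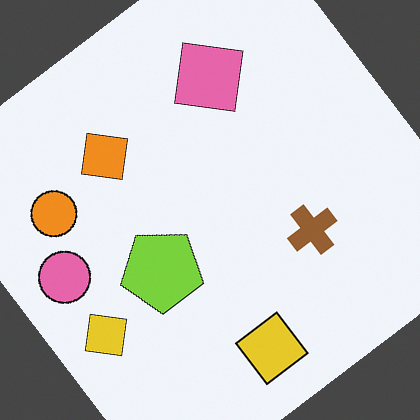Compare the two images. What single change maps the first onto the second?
Rotated counter-clockwise by a large amount — several tens of degrees.

Every shape is tilted by the same angle and the image corners show triangular fill wedges — a whole-image rotation by a non-right angle.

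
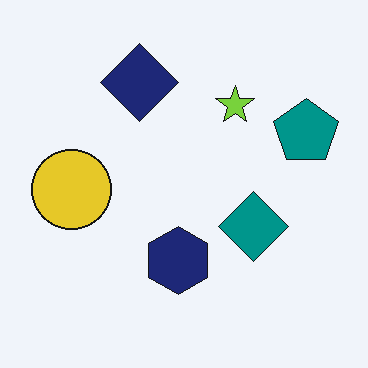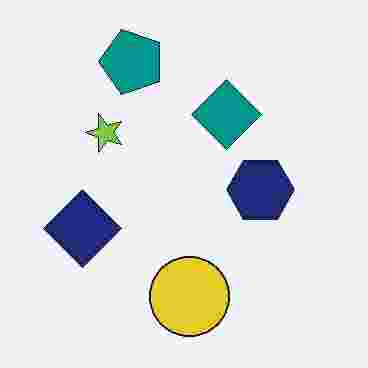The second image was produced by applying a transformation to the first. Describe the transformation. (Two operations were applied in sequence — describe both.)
Rotated 90° counter-clockwise, then degraded with heavy JPEG compression.

The teal pentagon sits in the right of the first image and the top of the second — consistent with a whole-image 90° counter-clockwise rotation. Blocky 8×8 compression artifacts appear around shape edges and the flat background shows ringing — characteristic JPEG degradation.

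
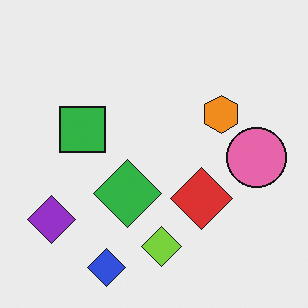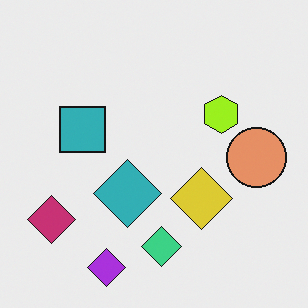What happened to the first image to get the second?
Hue-shifted by a small amount.

Every shape's color has rotated by the same amount around the hue wheel — a uniform hue shift.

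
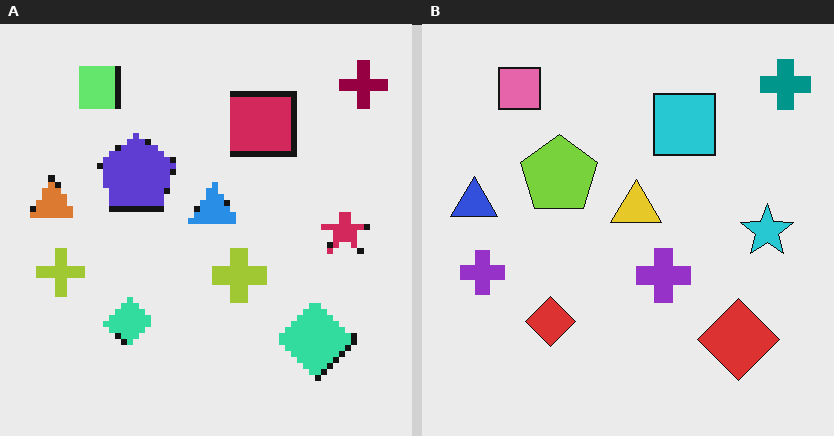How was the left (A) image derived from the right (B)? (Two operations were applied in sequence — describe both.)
This is the original image pixelated into visible square blocks, then hue-shifted by a large amount.

Shapes are reduced to large square blocks; fine edges and outlines are lost — a downscale-then-upscale (mosaic) effect. Every shape's color has rotated by the same amount around the hue wheel — a uniform hue shift.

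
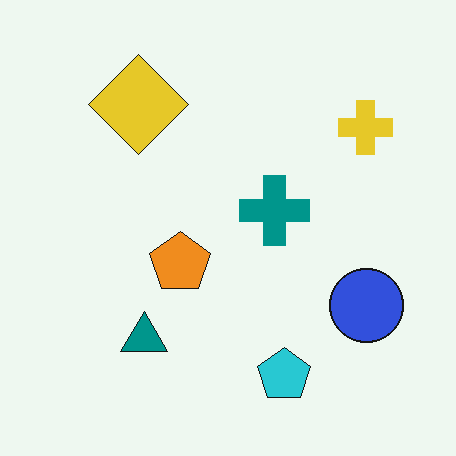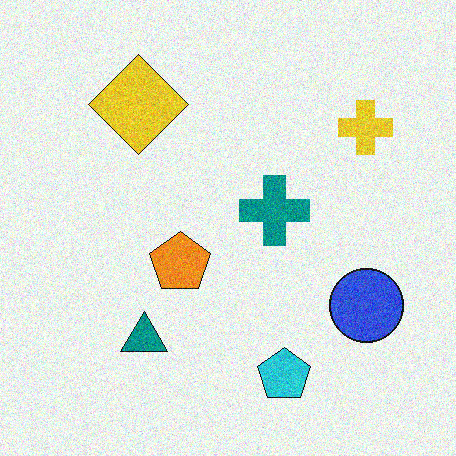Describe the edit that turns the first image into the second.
Degraded with visible gaussian noise.

Random speckle covers the whole image, including the flat background.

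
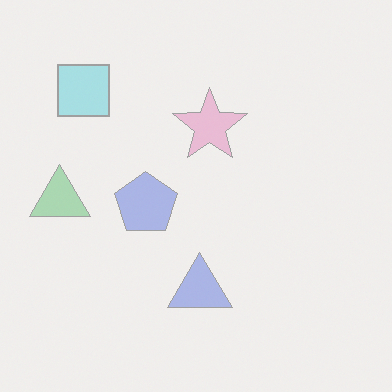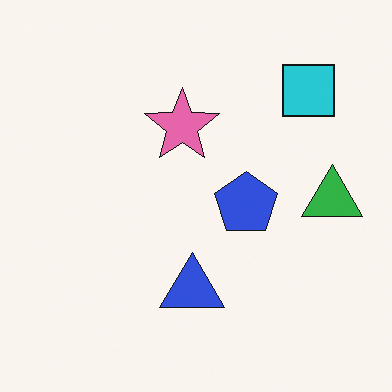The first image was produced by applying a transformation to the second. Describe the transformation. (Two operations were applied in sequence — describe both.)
Flipped horizontally (left ↔ right), then washed out (contrast reduced).

The green triangle is in the right of the second image and the left of the first — shapes on opposite sides of the vertical midline have swapped in a mirror flip. Tones are pushed toward mid-grey across the whole image — a global contrast change.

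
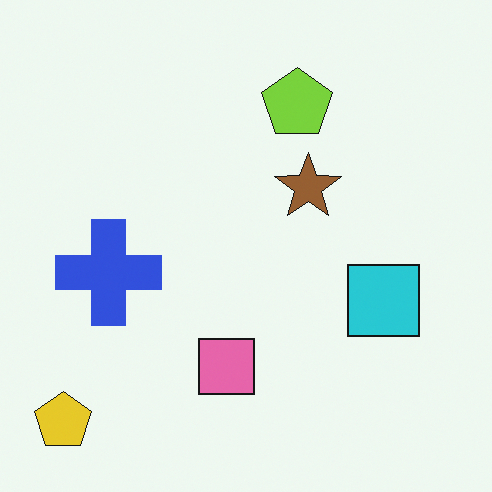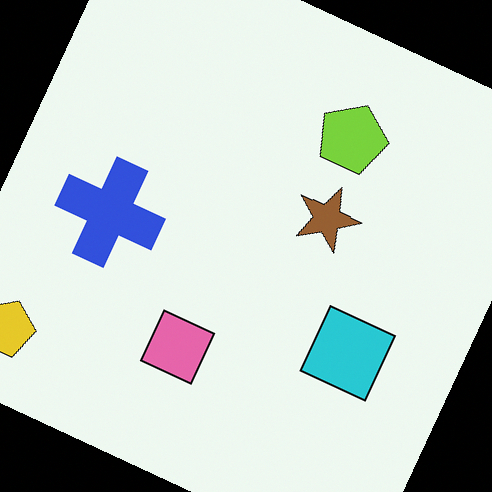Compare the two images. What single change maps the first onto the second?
This is the original image rotated clockwise by a clearly visible amount.

Every shape is tilted by the same angle and the image corners show triangular fill wedges — a whole-image rotation by a non-right angle.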